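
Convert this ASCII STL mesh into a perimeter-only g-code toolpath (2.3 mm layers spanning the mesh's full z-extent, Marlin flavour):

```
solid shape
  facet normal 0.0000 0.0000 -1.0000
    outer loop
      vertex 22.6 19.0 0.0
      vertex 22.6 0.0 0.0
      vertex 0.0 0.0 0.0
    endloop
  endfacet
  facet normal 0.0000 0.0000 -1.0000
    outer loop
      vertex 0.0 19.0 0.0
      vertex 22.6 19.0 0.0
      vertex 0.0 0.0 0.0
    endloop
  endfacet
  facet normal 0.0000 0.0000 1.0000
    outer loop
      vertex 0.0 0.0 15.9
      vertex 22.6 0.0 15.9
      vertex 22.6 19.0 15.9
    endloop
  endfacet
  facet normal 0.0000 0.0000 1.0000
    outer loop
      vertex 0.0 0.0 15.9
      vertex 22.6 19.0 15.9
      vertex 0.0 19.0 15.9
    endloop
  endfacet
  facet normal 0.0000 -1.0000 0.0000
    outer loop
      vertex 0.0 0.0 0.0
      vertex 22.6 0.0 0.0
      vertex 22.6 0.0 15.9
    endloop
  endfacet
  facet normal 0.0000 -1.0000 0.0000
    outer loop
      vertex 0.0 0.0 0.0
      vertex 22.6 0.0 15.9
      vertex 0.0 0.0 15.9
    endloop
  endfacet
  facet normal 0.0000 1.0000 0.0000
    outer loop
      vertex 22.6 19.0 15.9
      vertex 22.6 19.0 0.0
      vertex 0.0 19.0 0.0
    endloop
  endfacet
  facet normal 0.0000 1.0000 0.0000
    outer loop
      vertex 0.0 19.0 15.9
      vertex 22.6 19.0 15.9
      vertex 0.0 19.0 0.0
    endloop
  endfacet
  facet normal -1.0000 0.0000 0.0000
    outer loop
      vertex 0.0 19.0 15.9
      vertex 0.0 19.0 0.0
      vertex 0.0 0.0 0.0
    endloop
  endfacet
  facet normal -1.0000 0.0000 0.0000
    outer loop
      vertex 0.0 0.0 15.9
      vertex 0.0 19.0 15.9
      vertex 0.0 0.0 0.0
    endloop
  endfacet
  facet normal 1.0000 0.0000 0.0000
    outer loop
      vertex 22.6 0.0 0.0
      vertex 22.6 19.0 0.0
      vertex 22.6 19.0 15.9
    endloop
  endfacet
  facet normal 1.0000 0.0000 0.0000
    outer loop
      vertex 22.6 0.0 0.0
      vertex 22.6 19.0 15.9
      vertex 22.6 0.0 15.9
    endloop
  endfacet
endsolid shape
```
; perimeter-only toolpath
G21 ; units = mm
G90 ; absolute positioning
G28 ; home
; layer 1
G0 Z2.3
G0 X0.0 Y0.0
G1 X22.6 Y0.0
G1 X22.6 Y19.0
G1 X0.0 Y19.0
G1 X0.0 Y0.0
; layer 2
G0 Z4.5
G0 X0.0 Y0.0
G1 X22.6 Y0.0
G1 X22.6 Y19.0
G1 X0.0 Y19.0
G1 X0.0 Y0.0
; layer 3
G0 Z6.8
G0 X0.0 Y0.0
G1 X22.6 Y0.0
G1 X22.6 Y19.0
G1 X0.0 Y19.0
G1 X0.0 Y0.0
; layer 4
G0 Z9.1
G0 X0.0 Y0.0
G1 X22.6 Y0.0
G1 X22.6 Y19.0
G1 X0.0 Y19.0
G1 X0.0 Y0.0
; layer 5
G0 Z11.4
G0 X0.0 Y0.0
G1 X22.6 Y0.0
G1 X22.6 Y19.0
G1 X0.0 Y19.0
G1 X0.0 Y0.0
; layer 6
G0 Z13.6
G0 X0.0 Y0.0
G1 X22.6 Y0.0
G1 X22.6 Y19.0
G1 X0.0 Y19.0
G1 X0.0 Y0.0
; layer 7
G0 Z15.9
G0 X0.0 Y0.0
G1 X22.6 Y0.0
G1 X22.6 Y19.0
G1 X0.0 Y19.0
G1 X0.0 Y0.0
M2 ; end

The solid is a rectangular box, roughly 22.6 × 19 mm footprint and 15.9 mm tall. Slicing at Δz = 2.3 mm — 7 equal slices spanning the solid's height, so layer i sits at z = i·h/7 — gives 7 non-empty perimeters. Each is a 4-segment closed polygon; G0 lifts to the layer z and rapids to the start vertex, then G1 traces the edges.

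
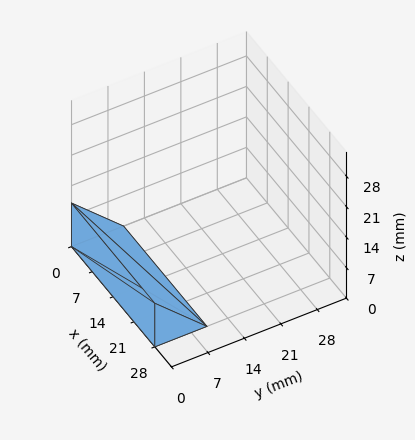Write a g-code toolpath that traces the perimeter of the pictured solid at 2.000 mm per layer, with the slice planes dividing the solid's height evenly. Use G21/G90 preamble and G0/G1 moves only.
Reading the render: the shape is a wedge (ramp): 28 × 10 mm base, rising to 10 mm along the y=0 edge and sloping linearly to z=0 at y=10 (dimensions read to the nearest mm from the axis ticks). For the g-code, the solid's height is divided into equal slices at the stated Δz and each level perimeter traced with G1 moves after a G0 lift.

; perimeter-only toolpath
G21 ; units = mm
G90 ; absolute positioning
G28 ; home
; layer 1
G0 Z2.000
G0 X0.000 Y0.000
G1 X28.000 Y0.000
G1 X28.000 Y8.000
G1 X0.000 Y8.000
G1 X0.000 Y0.000
; layer 2
G0 Z4.000
G0 X0.000 Y0.000
G1 X28.000 Y0.000
G1 X28.000 Y6.000
G1 X0.000 Y6.000
G1 X0.000 Y0.000
; layer 3
G0 Z6.000
G0 X0.000 Y0.000
G1 X28.000 Y0.000
G1 X28.000 Y4.000
G1 X0.000 Y4.000
G1 X0.000 Y0.000
; layer 4
G0 Z8.000
G0 X0.000 Y0.000
G1 X28.000 Y0.000
G1 X28.000 Y2.000
G1 X0.000 Y2.000
G1 X0.000 Y0.000
M2 ; end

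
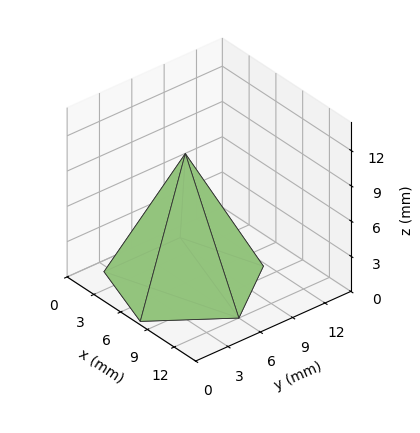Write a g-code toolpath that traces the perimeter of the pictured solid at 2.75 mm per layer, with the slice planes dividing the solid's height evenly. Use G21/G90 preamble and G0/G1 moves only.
Reading the render: the shape is a regular 5-sided pyramid, base circumscribed radius ≈ 6 mm, apex at z ≈ 11 mm (dimensions read to the nearest mm from the axis ticks). For the g-code, the solid's height is divided into equal slices at the stated Δz and each level perimeter traced with G1 moves after a G0 lift.

; perimeter-only toolpath
G21 ; units = mm
G90 ; absolute positioning
G28 ; home
; layer 1
G0 Z2.75
G0 X10.50 Y6.00
G1 X7.39 Y10.28
G1 X2.36 Y8.65
G1 X2.36 Y3.35
G1 X7.39 Y1.72
G1 X10.50 Y6.00
; layer 2
G0 Z5.50
G0 X9.00 Y6.00
G1 X6.92 Y8.86
G1 X3.58 Y7.76
G1 X3.58 Y4.24
G1 X6.92 Y3.15
G1 X9.00 Y6.00
; layer 3
G0 Z8.25
G0 X7.50 Y6.00
G1 X6.46 Y7.43
G1 X4.79 Y6.88
G1 X4.79 Y5.12
G1 X6.46 Y4.57
G1 X7.50 Y6.00
M2 ; end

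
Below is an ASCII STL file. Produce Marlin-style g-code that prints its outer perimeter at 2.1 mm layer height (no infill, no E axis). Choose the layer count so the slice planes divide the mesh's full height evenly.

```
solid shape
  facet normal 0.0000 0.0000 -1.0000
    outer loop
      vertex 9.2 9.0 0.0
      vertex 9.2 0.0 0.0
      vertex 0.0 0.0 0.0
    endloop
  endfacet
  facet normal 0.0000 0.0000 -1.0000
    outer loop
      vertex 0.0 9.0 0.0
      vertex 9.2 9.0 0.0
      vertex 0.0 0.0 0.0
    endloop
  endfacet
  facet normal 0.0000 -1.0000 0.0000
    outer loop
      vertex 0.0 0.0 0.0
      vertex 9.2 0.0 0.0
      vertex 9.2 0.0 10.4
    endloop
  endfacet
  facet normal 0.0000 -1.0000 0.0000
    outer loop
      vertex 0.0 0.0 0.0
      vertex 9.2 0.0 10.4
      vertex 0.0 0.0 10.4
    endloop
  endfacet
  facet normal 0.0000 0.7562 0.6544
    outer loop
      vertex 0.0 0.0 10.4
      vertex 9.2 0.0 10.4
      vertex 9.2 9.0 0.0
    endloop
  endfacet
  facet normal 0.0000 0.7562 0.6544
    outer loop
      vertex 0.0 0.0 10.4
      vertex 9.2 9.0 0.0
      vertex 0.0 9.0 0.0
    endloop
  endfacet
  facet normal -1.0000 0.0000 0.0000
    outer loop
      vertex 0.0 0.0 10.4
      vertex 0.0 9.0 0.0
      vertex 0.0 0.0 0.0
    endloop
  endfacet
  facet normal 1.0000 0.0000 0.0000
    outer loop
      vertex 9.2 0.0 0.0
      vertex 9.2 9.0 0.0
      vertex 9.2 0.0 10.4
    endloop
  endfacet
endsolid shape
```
; perimeter-only toolpath
G21 ; units = mm
G90 ; absolute positioning
G28 ; home
; layer 1
G0 Z2.1
G0 X0.0 Y0.0
G1 X9.2 Y0.0
G1 X9.2 Y7.2
G1 X0.0 Y7.2
G1 X0.0 Y0.0
; layer 2
G0 Z4.2
G0 X0.0 Y0.0
G1 X9.2 Y0.0
G1 X9.2 Y5.4
G1 X0.0 Y5.4
G1 X0.0 Y0.0
; layer 3
G0 Z6.2
G0 X0.0 Y0.0
G1 X9.2 Y0.0
G1 X9.2 Y3.6
G1 X0.0 Y3.6
G1 X0.0 Y0.0
; layer 4
G0 Z8.3
G0 X0.0 Y0.0
G1 X9.2 Y0.0
G1 X9.2 Y1.8
G1 X0.0 Y1.8
G1 X0.0 Y0.0
M2 ; end

The solid is a wedge (ramp): 9.2 × 9 mm base, rising to 10.4 mm along the y=0 edge and sloping linearly to z=0 at y=9. Slicing at Δz = 2.1 mm — 5 equal slices spanning the solid's height, so layer i sits at z = i·h/5 — gives 4 non-empty perimeters. Each is a 4-segment closed polygon; G0 lifts to the layer z and rapids to the start vertex, then G1 traces the edges. The cross-section shrinks linearly with z (the slice at the apex is degenerate and omitted).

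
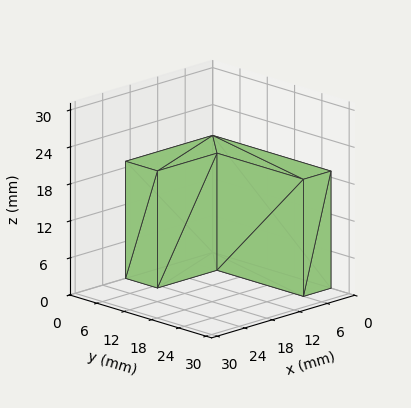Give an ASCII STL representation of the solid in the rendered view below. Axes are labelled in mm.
Reading the render: the shape is an L-shaped prism: outer 19 × 26 mm, arm thicknesses ≈ 7 mm (horizontal) and 6 mm (vertical), extruded 19 mm in z (dimensions read to the nearest mm from the axis ticks). For the STL, each face is triangulated and given an outward normal.

solid part
  facet normal 0.0000 0.0000 -1.0000
    outer loop
      vertex 19.0 7.0 0.0
      vertex 19.0 0.0 0.0
      vertex 0.0 0.0 0.0
    endloop
  endfacet
  facet normal 0.0000 0.0000 -1.0000
    outer loop
      vertex 6.0 7.0 0.0
      vertex 19.0 7.0 0.0
      vertex 0.0 0.0 0.0
    endloop
  endfacet
  facet normal 0.0000 0.0000 -1.0000
    outer loop
      vertex 6.0 26.0 0.0
      vertex 6.0 7.0 0.0
      vertex 0.0 0.0 0.0
    endloop
  endfacet
  facet normal 0.0000 0.0000 -1.0000
    outer loop
      vertex 0.0 26.0 0.0
      vertex 6.0 26.0 0.0
      vertex 0.0 0.0 0.0
    endloop
  endfacet
  facet normal 0.0000 0.0000 1.0000
    outer loop
      vertex 0.0 0.0 19.0
      vertex 19.0 0.0 19.0
      vertex 19.0 7.0 19.0
    endloop
  endfacet
  facet normal 0.0000 0.0000 1.0000
    outer loop
      vertex 0.0 0.0 19.0
      vertex 19.0 7.0 19.0
      vertex 6.0 7.0 19.0
    endloop
  endfacet
  facet normal 0.0000 0.0000 1.0000
    outer loop
      vertex 0.0 0.0 19.0
      vertex 6.0 7.0 19.0
      vertex 6.0 26.0 19.0
    endloop
  endfacet
  facet normal 0.0000 0.0000 1.0000
    outer loop
      vertex 0.0 0.0 19.0
      vertex 6.0 26.0 19.0
      vertex 0.0 26.0 19.0
    endloop
  endfacet
  facet normal 0.0000 -1.0000 0.0000
    outer loop
      vertex 0.0 0.0 0.0
      vertex 19.0 0.0 0.0
      vertex 19.0 0.0 19.0
    endloop
  endfacet
  facet normal 0.0000 -1.0000 0.0000
    outer loop
      vertex 0.0 0.0 0.0
      vertex 19.0 0.0 19.0
      vertex 0.0 0.0 19.0
    endloop
  endfacet
  facet normal 1.0000 0.0000 0.0000
    outer loop
      vertex 19.0 0.0 0.0
      vertex 19.0 7.0 0.0
      vertex 19.0 7.0 19.0
    endloop
  endfacet
  facet normal 1.0000 0.0000 0.0000
    outer loop
      vertex 19.0 0.0 0.0
      vertex 19.0 7.0 19.0
      vertex 19.0 0.0 19.0
    endloop
  endfacet
  facet normal 0.0000 1.0000 0.0000
    outer loop
      vertex 19.0 7.0 0.0
      vertex 6.0 7.0 0.0
      vertex 6.0 7.0 19.0
    endloop
  endfacet
  facet normal 0.0000 1.0000 0.0000
    outer loop
      vertex 19.0 7.0 0.0
      vertex 6.0 7.0 19.0
      vertex 19.0 7.0 19.0
    endloop
  endfacet
  facet normal 1.0000 0.0000 0.0000
    outer loop
      vertex 6.0 7.0 0.0
      vertex 6.0 26.0 0.0
      vertex 6.0 26.0 19.0
    endloop
  endfacet
  facet normal 1.0000 0.0000 0.0000
    outer loop
      vertex 6.0 7.0 0.0
      vertex 6.0 26.0 19.0
      vertex 6.0 7.0 19.0
    endloop
  endfacet
  facet normal 0.0000 1.0000 0.0000
    outer loop
      vertex 6.0 26.0 0.0
      vertex 0.0 26.0 0.0
      vertex 0.0 26.0 19.0
    endloop
  endfacet
  facet normal 0.0000 1.0000 0.0000
    outer loop
      vertex 6.0 26.0 0.0
      vertex 0.0 26.0 19.0
      vertex 6.0 26.0 19.0
    endloop
  endfacet
  facet normal -1.0000 0.0000 0.0000
    outer loop
      vertex 0.0 26.0 0.0
      vertex 0.0 0.0 0.0
      vertex 0.0 0.0 19.0
    endloop
  endfacet
  facet normal -1.0000 0.0000 0.0000
    outer loop
      vertex 0.0 26.0 0.0
      vertex 0.0 0.0 19.0
      vertex 0.0 26.0 19.0
    endloop
  endfacet
endsolid part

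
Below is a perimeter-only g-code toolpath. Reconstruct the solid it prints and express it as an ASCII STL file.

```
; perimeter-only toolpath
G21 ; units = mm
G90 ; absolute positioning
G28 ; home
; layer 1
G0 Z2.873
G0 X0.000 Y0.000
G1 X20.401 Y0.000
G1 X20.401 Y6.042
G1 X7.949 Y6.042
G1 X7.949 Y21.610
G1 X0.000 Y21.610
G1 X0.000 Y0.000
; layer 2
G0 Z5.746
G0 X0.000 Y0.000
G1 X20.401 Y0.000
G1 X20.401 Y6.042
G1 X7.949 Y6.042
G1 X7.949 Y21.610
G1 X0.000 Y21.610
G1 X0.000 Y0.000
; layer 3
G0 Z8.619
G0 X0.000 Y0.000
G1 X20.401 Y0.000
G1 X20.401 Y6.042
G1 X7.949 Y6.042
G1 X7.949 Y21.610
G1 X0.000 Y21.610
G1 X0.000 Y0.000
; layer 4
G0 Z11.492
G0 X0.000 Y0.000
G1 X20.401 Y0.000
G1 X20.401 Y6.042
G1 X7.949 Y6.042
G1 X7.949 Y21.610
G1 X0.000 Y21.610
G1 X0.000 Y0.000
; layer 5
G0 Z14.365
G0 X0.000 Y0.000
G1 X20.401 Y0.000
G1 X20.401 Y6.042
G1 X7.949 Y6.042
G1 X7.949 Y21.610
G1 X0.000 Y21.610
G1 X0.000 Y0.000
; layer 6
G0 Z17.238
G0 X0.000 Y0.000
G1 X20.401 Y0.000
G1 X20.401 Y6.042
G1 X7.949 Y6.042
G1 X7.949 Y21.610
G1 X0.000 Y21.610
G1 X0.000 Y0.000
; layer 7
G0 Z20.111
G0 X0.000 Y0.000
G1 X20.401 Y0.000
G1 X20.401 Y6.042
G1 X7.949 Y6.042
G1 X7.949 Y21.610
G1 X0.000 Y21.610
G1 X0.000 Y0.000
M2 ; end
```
solid part
  facet normal 0.0000 0.0000 -1.0000
    outer loop
      vertex 20.401 6.042 0.000
      vertex 20.401 0.000 0.000
      vertex 0.000 0.000 0.000
    endloop
  endfacet
  facet normal 0.0000 0.0000 -1.0000
    outer loop
      vertex 7.949 6.042 0.000
      vertex 20.401 6.042 0.000
      vertex 0.000 0.000 0.000
    endloop
  endfacet
  facet normal 0.0000 0.0000 -1.0000
    outer loop
      vertex 7.949 21.610 0.000
      vertex 7.949 6.042 0.000
      vertex 0.000 0.000 0.000
    endloop
  endfacet
  facet normal 0.0000 0.0000 -1.0000
    outer loop
      vertex 0.000 21.610 0.000
      vertex 7.949 21.610 0.000
      vertex 0.000 0.000 0.000
    endloop
  endfacet
  facet normal 0.0000 0.0000 1.0000
    outer loop
      vertex 0.000 0.000 20.111
      vertex 20.401 0.000 20.111
      vertex 20.401 6.042 20.111
    endloop
  endfacet
  facet normal 0.0000 0.0000 1.0000
    outer loop
      vertex 0.000 0.000 20.111
      vertex 20.401 6.042 20.111
      vertex 7.949 6.042 20.111
    endloop
  endfacet
  facet normal 0.0000 0.0000 1.0000
    outer loop
      vertex 0.000 0.000 20.111
      vertex 7.949 6.042 20.111
      vertex 7.949 21.610 20.111
    endloop
  endfacet
  facet normal 0.0000 0.0000 1.0000
    outer loop
      vertex 0.000 0.000 20.111
      vertex 7.949 21.610 20.111
      vertex 0.000 21.610 20.111
    endloop
  endfacet
  facet normal 0.0000 -1.0000 0.0000
    outer loop
      vertex 0.000 0.000 0.000
      vertex 20.401 0.000 0.000
      vertex 20.401 0.000 20.111
    endloop
  endfacet
  facet normal 0.0000 -1.0000 0.0000
    outer loop
      vertex 0.000 0.000 0.000
      vertex 20.401 0.000 20.111
      vertex 0.000 0.000 20.111
    endloop
  endfacet
  facet normal 1.0000 0.0000 0.0000
    outer loop
      vertex 20.401 0.000 0.000
      vertex 20.401 6.042 0.000
      vertex 20.401 6.042 20.111
    endloop
  endfacet
  facet normal 1.0000 0.0000 0.0000
    outer loop
      vertex 20.401 0.000 0.000
      vertex 20.401 6.042 20.111
      vertex 20.401 0.000 20.111
    endloop
  endfacet
  facet normal 0.0000 1.0000 0.0000
    outer loop
      vertex 20.401 6.042 0.000
      vertex 7.949 6.042 0.000
      vertex 7.949 6.042 20.111
    endloop
  endfacet
  facet normal 0.0000 1.0000 0.0000
    outer loop
      vertex 20.401 6.042 0.000
      vertex 7.949 6.042 20.111
      vertex 20.401 6.042 20.111
    endloop
  endfacet
  facet normal 1.0000 0.0000 0.0000
    outer loop
      vertex 7.949 6.042 0.000
      vertex 7.949 21.610 0.000
      vertex 7.949 21.610 20.111
    endloop
  endfacet
  facet normal 1.0000 0.0000 0.0000
    outer loop
      vertex 7.949 6.042 0.000
      vertex 7.949 21.610 20.111
      vertex 7.949 6.042 20.111
    endloop
  endfacet
  facet normal 0.0000 1.0000 0.0000
    outer loop
      vertex 7.949 21.610 0.000
      vertex 0.000 21.610 0.000
      vertex 0.000 21.610 20.111
    endloop
  endfacet
  facet normal 0.0000 1.0000 0.0000
    outer loop
      vertex 7.949 21.610 0.000
      vertex 0.000 21.610 20.111
      vertex 7.949 21.610 20.111
    endloop
  endfacet
  facet normal -1.0000 0.0000 0.0000
    outer loop
      vertex 0.000 21.610 0.000
      vertex 0.000 0.000 0.000
      vertex 0.000 0.000 20.111
    endloop
  endfacet
  facet normal -1.0000 0.0000 0.0000
    outer loop
      vertex 0.000 21.610 0.000
      vertex 0.000 0.000 20.111
      vertex 0.000 21.610 20.111
    endloop
  endfacet
endsolid part

The G0 Z moves step by Δz≈2.873 mm. Every layer's G1 loop is the same polygon, so the solid is a straight extrusion of it from z=0 to z≈20.1. Closing with flat bottom and top caps and triangulating gives 20 facets — an L-shaped prism: outer 20.4 × 21.6 mm, arm thicknesses ≈ 6.04 mm (horizontal) and 7.95 mm (vertical), extruded 20.1 mm in z.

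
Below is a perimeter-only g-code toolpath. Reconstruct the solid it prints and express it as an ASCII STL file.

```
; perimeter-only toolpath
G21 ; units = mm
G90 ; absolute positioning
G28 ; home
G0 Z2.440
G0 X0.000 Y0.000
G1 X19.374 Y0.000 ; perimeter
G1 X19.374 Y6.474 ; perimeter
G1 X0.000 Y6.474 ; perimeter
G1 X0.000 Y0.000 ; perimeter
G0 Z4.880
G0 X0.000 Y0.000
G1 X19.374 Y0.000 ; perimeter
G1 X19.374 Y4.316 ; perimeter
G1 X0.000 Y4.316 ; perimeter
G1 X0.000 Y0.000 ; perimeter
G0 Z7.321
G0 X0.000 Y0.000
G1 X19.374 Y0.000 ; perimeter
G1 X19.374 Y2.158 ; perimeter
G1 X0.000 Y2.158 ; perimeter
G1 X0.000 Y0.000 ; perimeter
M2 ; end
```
solid part
  facet normal 0.0000 0.0000 -1.0000
    outer loop
      vertex 19.374 8.632 0.000
      vertex 19.374 0.000 0.000
      vertex 0.000 0.000 0.000
    endloop
  endfacet
  facet normal 0.0000 0.0000 -1.0000
    outer loop
      vertex 0.000 8.632 0.000
      vertex 19.374 8.632 0.000
      vertex 0.000 0.000 0.000
    endloop
  endfacet
  facet normal 0.0000 -1.0000 0.0000
    outer loop
      vertex 0.000 0.000 0.000
      vertex 19.374 0.000 0.000
      vertex 19.374 0.000 9.761
    endloop
  endfacet
  facet normal 0.0000 -1.0000 0.0000
    outer loop
      vertex 0.000 0.000 0.000
      vertex 19.374 0.000 9.761
      vertex 0.000 0.000 9.761
    endloop
  endfacet
  facet normal 0.0000 0.7491 0.6625
    outer loop
      vertex 0.000 0.000 9.761
      vertex 19.374 0.000 9.761
      vertex 19.374 8.632 0.000
    endloop
  endfacet
  facet normal 0.0000 0.7491 0.6625
    outer loop
      vertex 0.000 0.000 9.761
      vertex 19.374 8.632 0.000
      vertex 0.000 8.632 0.000
    endloop
  endfacet
  facet normal -1.0000 0.0000 0.0000
    outer loop
      vertex 0.000 0.000 9.761
      vertex 0.000 8.632 0.000
      vertex 0.000 0.000 0.000
    endloop
  endfacet
  facet normal 1.0000 0.0000 0.0000
    outer loop
      vertex 19.374 0.000 0.000
      vertex 19.374 8.632 0.000
      vertex 19.374 0.000 9.761
    endloop
  endfacet
endsolid part

The G0 Z moves step by Δz≈2.440 mm. The G1 loops shrink linearly with z, so the solid tapers from its base footprint up to z≈9.76. Closing with a flat bottom cap and the tapered top and triangulating gives 8 facets — a wedge (ramp): 19.4 × 8.63 mm base, rising to 9.76 mm along the y=0 edge and sloping linearly to z=0 at y=8.63.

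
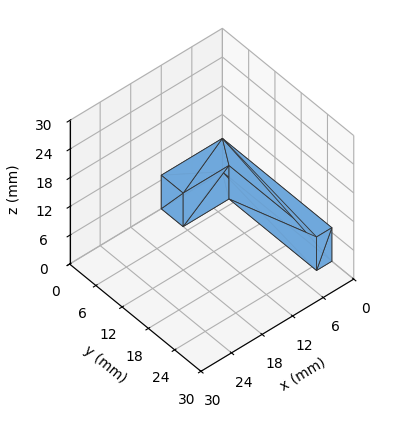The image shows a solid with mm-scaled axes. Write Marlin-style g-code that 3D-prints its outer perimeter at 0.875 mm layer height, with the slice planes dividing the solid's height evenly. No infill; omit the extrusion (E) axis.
Reading the render: the shape is an L-shaped prism: outer 12 × 25 mm, arm thicknesses ≈ 5 mm (horizontal) and 3 mm (vertical), extruded 7 mm in z (dimensions read to the nearest mm from the axis ticks). For the g-code, the solid's height is divided into equal slices at the stated Δz and each level perimeter traced with G1 moves after a G0 lift.

; perimeter-only toolpath
G21 ; units = mm
G90 ; absolute positioning
G28 ; home
; layer 1
G0 Z0.875
G0 X0.000 Y0.000
G1 X12.000 Y0.000
G1 X12.000 Y5.000
G1 X3.000 Y5.000
G1 X3.000 Y25.000
G1 X0.000 Y25.000
G1 X0.000 Y0.000
; layer 2
G0 Z1.750
G0 X0.000 Y0.000
G1 X12.000 Y0.000
G1 X12.000 Y5.000
G1 X3.000 Y5.000
G1 X3.000 Y25.000
G1 X0.000 Y25.000
G1 X0.000 Y0.000
; layer 3
G0 Z2.625
G0 X0.000 Y0.000
G1 X12.000 Y0.000
G1 X12.000 Y5.000
G1 X3.000 Y5.000
G1 X3.000 Y25.000
G1 X0.000 Y25.000
G1 X0.000 Y0.000
; layer 4
G0 Z3.500
G0 X0.000 Y0.000
G1 X12.000 Y0.000
G1 X12.000 Y5.000
G1 X3.000 Y5.000
G1 X3.000 Y25.000
G1 X0.000 Y25.000
G1 X0.000 Y0.000
; layer 5
G0 Z4.375
G0 X0.000 Y0.000
G1 X12.000 Y0.000
G1 X12.000 Y5.000
G1 X3.000 Y5.000
G1 X3.000 Y25.000
G1 X0.000 Y25.000
G1 X0.000 Y0.000
; layer 6
G0 Z5.250
G0 X0.000 Y0.000
G1 X12.000 Y0.000
G1 X12.000 Y5.000
G1 X3.000 Y5.000
G1 X3.000 Y25.000
G1 X0.000 Y25.000
G1 X0.000 Y0.000
; layer 7
G0 Z6.125
G0 X0.000 Y0.000
G1 X12.000 Y0.000
G1 X12.000 Y5.000
G1 X3.000 Y5.000
G1 X3.000 Y25.000
G1 X0.000 Y25.000
G1 X0.000 Y0.000
; layer 8
G0 Z7.000
G0 X0.000 Y0.000
G1 X12.000 Y0.000
G1 X12.000 Y5.000
G1 X3.000 Y5.000
G1 X3.000 Y25.000
G1 X0.000 Y25.000
G1 X0.000 Y0.000
M2 ; end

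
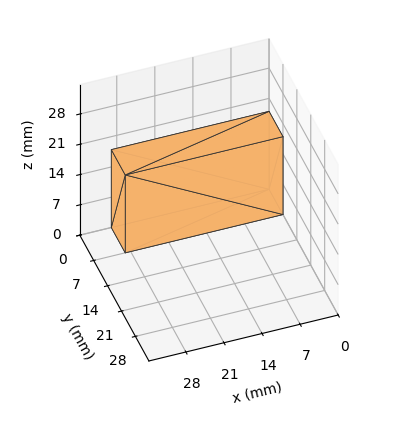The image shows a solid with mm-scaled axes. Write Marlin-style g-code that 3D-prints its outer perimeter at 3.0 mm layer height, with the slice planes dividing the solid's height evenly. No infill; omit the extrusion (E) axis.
Reading the render: the shape is a rectangular box, roughly 29 × 7 mm footprint and 18 mm tall (dimensions read to the nearest mm from the axis ticks). For the g-code, the solid's height is divided into equal slices at the stated Δz and each level perimeter traced with G1 moves after a G0 lift.

; perimeter-only toolpath
G21 ; units = mm
G90 ; absolute positioning
G28 ; home
; layer 1
G0 Z3.0
G0 X0.0 Y0.0
G1 X29.0 Y0.0
G1 X29.0 Y7.0
G1 X0.0 Y7.0
G1 X0.0 Y0.0
; layer 2
G0 Z6.0
G0 X0.0 Y0.0
G1 X29.0 Y0.0
G1 X29.0 Y7.0
G1 X0.0 Y7.0
G1 X0.0 Y0.0
; layer 3
G0 Z9.0
G0 X0.0 Y0.0
G1 X29.0 Y0.0
G1 X29.0 Y7.0
G1 X0.0 Y7.0
G1 X0.0 Y0.0
; layer 4
G0 Z12.0
G0 X0.0 Y0.0
G1 X29.0 Y0.0
G1 X29.0 Y7.0
G1 X0.0 Y7.0
G1 X0.0 Y0.0
; layer 5
G0 Z15.0
G0 X0.0 Y0.0
G1 X29.0 Y0.0
G1 X29.0 Y7.0
G1 X0.0 Y7.0
G1 X0.0 Y0.0
; layer 6
G0 Z18.0
G0 X0.0 Y0.0
G1 X29.0 Y0.0
G1 X29.0 Y7.0
G1 X0.0 Y7.0
G1 X0.0 Y0.0
M2 ; end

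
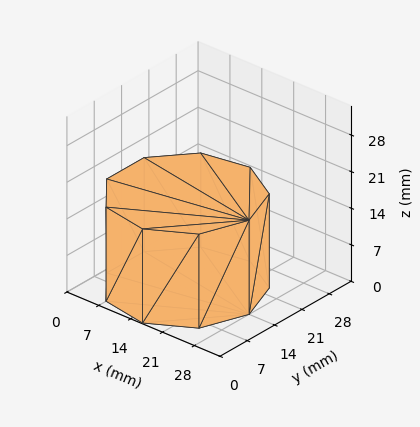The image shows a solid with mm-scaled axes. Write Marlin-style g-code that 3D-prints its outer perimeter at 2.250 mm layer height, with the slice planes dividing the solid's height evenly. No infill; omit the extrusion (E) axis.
Reading the render: the shape is a regular 9-sided prism (a cylinder approximated with 9 flat sides), circumscribed radius ≈ 14 mm, height ≈ 18 mm (dimensions read to the nearest mm from the axis ticks). For the g-code, the solid's height is divided into equal slices at the stated Δz and each level perimeter traced with G1 moves after a G0 lift.

; perimeter-only toolpath
G21 ; units = mm
G90 ; absolute positioning
G28 ; home
; layer 1
G0 Z2.250
G0 X28.000 Y14.000
G1 X24.725 Y22.999
G1 X16.431 Y27.787
G1 X7.000 Y26.124
G1 X0.844 Y18.788
G1 X0.844 Y9.212
G1 X7.000 Y1.876
G1 X16.431 Y0.213
G1 X24.725 Y5.001
G1 X28.000 Y14.000
; layer 2
G0 Z4.500
G0 X28.000 Y14.000
G1 X24.725 Y22.999
G1 X16.431 Y27.787
G1 X7.000 Y26.124
G1 X0.844 Y18.788
G1 X0.844 Y9.212
G1 X7.000 Y1.876
G1 X16.431 Y0.213
G1 X24.725 Y5.001
G1 X28.000 Y14.000
; layer 3
G0 Z6.750
G0 X28.000 Y14.000
G1 X24.725 Y22.999
G1 X16.431 Y27.787
G1 X7.000 Y26.124
G1 X0.844 Y18.788
G1 X0.844 Y9.212
G1 X7.000 Y1.876
G1 X16.431 Y0.213
G1 X24.725 Y5.001
G1 X28.000 Y14.000
; layer 4
G0 Z9.000
G0 X28.000 Y14.000
G1 X24.725 Y22.999
G1 X16.431 Y27.787
G1 X7.000 Y26.124
G1 X0.844 Y18.788
G1 X0.844 Y9.212
G1 X7.000 Y1.876
G1 X16.431 Y0.213
G1 X24.725 Y5.001
G1 X28.000 Y14.000
; layer 5
G0 Z11.250
G0 X28.000 Y14.000
G1 X24.725 Y22.999
G1 X16.431 Y27.787
G1 X7.000 Y26.124
G1 X0.844 Y18.788
G1 X0.844 Y9.212
G1 X7.000 Y1.876
G1 X16.431 Y0.213
G1 X24.725 Y5.001
G1 X28.000 Y14.000
; layer 6
G0 Z13.500
G0 X28.000 Y14.000
G1 X24.725 Y22.999
G1 X16.431 Y27.787
G1 X7.000 Y26.124
G1 X0.844 Y18.788
G1 X0.844 Y9.212
G1 X7.000 Y1.876
G1 X16.431 Y0.213
G1 X24.725 Y5.001
G1 X28.000 Y14.000
; layer 7
G0 Z15.750
G0 X28.000 Y14.000
G1 X24.725 Y22.999
G1 X16.431 Y27.787
G1 X7.000 Y26.124
G1 X0.844 Y18.788
G1 X0.844 Y9.212
G1 X7.000 Y1.876
G1 X16.431 Y0.213
G1 X24.725 Y5.001
G1 X28.000 Y14.000
; layer 8
G0 Z18.000
G0 X28.000 Y14.000
G1 X24.725 Y22.999
G1 X16.431 Y27.787
G1 X7.000 Y26.124
G1 X0.844 Y18.788
G1 X0.844 Y9.212
G1 X7.000 Y1.876
G1 X16.431 Y0.213
G1 X24.725 Y5.001
G1 X28.000 Y14.000
M2 ; end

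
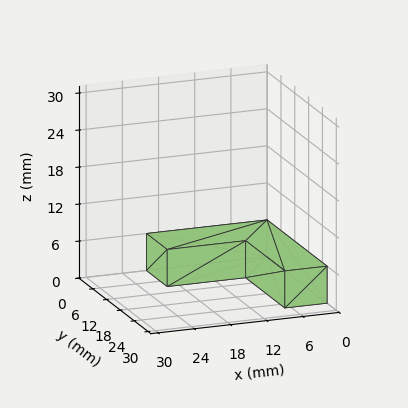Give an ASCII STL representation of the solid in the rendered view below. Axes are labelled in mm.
Reading the render: the shape is an L-shaped prism: outer 20 × 26 mm, arm thicknesses ≈ 9 mm (horizontal) and 7 mm (vertical), extruded 6 mm in z (dimensions read to the nearest mm from the axis ticks). For the STL, each face is triangulated and given an outward normal.

solid part
  facet normal 0.0000 0.0000 -1.0000
    outer loop
      vertex 20.0 9.0 0.0
      vertex 20.0 0.0 0.0
      vertex 0.0 0.0 0.0
    endloop
  endfacet
  facet normal 0.0000 0.0000 -1.0000
    outer loop
      vertex 7.0 9.0 0.0
      vertex 20.0 9.0 0.0
      vertex 0.0 0.0 0.0
    endloop
  endfacet
  facet normal 0.0000 0.0000 -1.0000
    outer loop
      vertex 7.0 26.0 0.0
      vertex 7.0 9.0 0.0
      vertex 0.0 0.0 0.0
    endloop
  endfacet
  facet normal 0.0000 0.0000 -1.0000
    outer loop
      vertex 0.0 26.0 0.0
      vertex 7.0 26.0 0.0
      vertex 0.0 0.0 0.0
    endloop
  endfacet
  facet normal 0.0000 0.0000 1.0000
    outer loop
      vertex 0.0 0.0 6.0
      vertex 20.0 0.0 6.0
      vertex 20.0 9.0 6.0
    endloop
  endfacet
  facet normal 0.0000 0.0000 1.0000
    outer loop
      vertex 0.0 0.0 6.0
      vertex 20.0 9.0 6.0
      vertex 7.0 9.0 6.0
    endloop
  endfacet
  facet normal 0.0000 0.0000 1.0000
    outer loop
      vertex 0.0 0.0 6.0
      vertex 7.0 9.0 6.0
      vertex 7.0 26.0 6.0
    endloop
  endfacet
  facet normal 0.0000 0.0000 1.0000
    outer loop
      vertex 0.0 0.0 6.0
      vertex 7.0 26.0 6.0
      vertex 0.0 26.0 6.0
    endloop
  endfacet
  facet normal 0.0000 -1.0000 0.0000
    outer loop
      vertex 0.0 0.0 0.0
      vertex 20.0 0.0 0.0
      vertex 20.0 0.0 6.0
    endloop
  endfacet
  facet normal 0.0000 -1.0000 0.0000
    outer loop
      vertex 0.0 0.0 0.0
      vertex 20.0 0.0 6.0
      vertex 0.0 0.0 6.0
    endloop
  endfacet
  facet normal 1.0000 0.0000 0.0000
    outer loop
      vertex 20.0 0.0 0.0
      vertex 20.0 9.0 0.0
      vertex 20.0 9.0 6.0
    endloop
  endfacet
  facet normal 1.0000 0.0000 0.0000
    outer loop
      vertex 20.0 0.0 0.0
      vertex 20.0 9.0 6.0
      vertex 20.0 0.0 6.0
    endloop
  endfacet
  facet normal 0.0000 1.0000 0.0000
    outer loop
      vertex 20.0 9.0 0.0
      vertex 7.0 9.0 0.0
      vertex 7.0 9.0 6.0
    endloop
  endfacet
  facet normal 0.0000 1.0000 0.0000
    outer loop
      vertex 20.0 9.0 0.0
      vertex 7.0 9.0 6.0
      vertex 20.0 9.0 6.0
    endloop
  endfacet
  facet normal 1.0000 0.0000 0.0000
    outer loop
      vertex 7.0 9.0 0.0
      vertex 7.0 26.0 0.0
      vertex 7.0 26.0 6.0
    endloop
  endfacet
  facet normal 1.0000 0.0000 0.0000
    outer loop
      vertex 7.0 9.0 0.0
      vertex 7.0 26.0 6.0
      vertex 7.0 9.0 6.0
    endloop
  endfacet
  facet normal 0.0000 1.0000 0.0000
    outer loop
      vertex 7.0 26.0 0.0
      vertex 0.0 26.0 0.0
      vertex 0.0 26.0 6.0
    endloop
  endfacet
  facet normal 0.0000 1.0000 0.0000
    outer loop
      vertex 7.0 26.0 0.0
      vertex 0.0 26.0 6.0
      vertex 7.0 26.0 6.0
    endloop
  endfacet
  facet normal -1.0000 0.0000 0.0000
    outer loop
      vertex 0.0 26.0 0.0
      vertex 0.0 0.0 0.0
      vertex 0.0 0.0 6.0
    endloop
  endfacet
  facet normal -1.0000 0.0000 0.0000
    outer loop
      vertex 0.0 26.0 0.0
      vertex 0.0 0.0 6.0
      vertex 0.0 26.0 6.0
    endloop
  endfacet
endsolid part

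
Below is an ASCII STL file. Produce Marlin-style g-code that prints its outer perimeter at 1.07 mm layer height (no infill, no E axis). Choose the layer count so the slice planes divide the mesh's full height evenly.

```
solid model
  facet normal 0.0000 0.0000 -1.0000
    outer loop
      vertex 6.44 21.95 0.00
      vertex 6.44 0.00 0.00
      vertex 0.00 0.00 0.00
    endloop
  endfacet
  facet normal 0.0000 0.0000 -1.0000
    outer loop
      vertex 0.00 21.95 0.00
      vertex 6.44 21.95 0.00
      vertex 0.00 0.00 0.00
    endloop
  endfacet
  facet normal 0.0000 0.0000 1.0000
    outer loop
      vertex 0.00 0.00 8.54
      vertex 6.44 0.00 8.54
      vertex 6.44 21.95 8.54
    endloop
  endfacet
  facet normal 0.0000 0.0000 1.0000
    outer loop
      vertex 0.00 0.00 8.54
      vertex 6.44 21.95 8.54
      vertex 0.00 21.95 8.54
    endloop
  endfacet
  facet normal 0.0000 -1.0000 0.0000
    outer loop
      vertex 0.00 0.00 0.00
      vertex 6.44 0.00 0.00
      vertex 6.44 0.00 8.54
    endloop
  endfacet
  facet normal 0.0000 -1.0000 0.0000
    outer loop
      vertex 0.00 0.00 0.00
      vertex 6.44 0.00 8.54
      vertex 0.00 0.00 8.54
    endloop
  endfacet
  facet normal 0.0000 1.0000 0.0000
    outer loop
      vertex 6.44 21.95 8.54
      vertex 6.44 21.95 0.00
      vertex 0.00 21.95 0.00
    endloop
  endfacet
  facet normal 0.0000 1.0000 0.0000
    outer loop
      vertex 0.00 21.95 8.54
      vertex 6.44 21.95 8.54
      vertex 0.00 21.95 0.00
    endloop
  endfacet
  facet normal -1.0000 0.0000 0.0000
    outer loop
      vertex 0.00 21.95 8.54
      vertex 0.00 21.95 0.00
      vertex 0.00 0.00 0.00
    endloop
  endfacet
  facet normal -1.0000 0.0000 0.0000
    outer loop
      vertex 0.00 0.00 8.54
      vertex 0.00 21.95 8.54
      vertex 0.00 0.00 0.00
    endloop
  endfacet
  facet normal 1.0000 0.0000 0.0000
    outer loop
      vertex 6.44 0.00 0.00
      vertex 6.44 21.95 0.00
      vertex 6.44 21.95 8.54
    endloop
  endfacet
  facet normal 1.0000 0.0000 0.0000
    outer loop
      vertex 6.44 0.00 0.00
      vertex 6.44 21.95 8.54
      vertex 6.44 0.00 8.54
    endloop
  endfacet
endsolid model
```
; perimeter-only toolpath
G21 ; units = mm
G90 ; absolute positioning
G28 ; home
; layer 1
G0 Z1.07
G0 X0.00 Y0.00
G1 X6.44 Y0.00
G1 X6.44 Y21.95
G1 X0.00 Y21.95
G1 X0.00 Y0.00
; layer 2
G0 Z2.13
G0 X0.00 Y0.00
G1 X6.44 Y0.00
G1 X6.44 Y21.95
G1 X0.00 Y21.95
G1 X0.00 Y0.00
; layer 3
G0 Z3.20
G0 X0.00 Y0.00
G1 X6.44 Y0.00
G1 X6.44 Y21.95
G1 X0.00 Y21.95
G1 X0.00 Y0.00
; layer 4
G0 Z4.27
G0 X0.00 Y0.00
G1 X6.44 Y0.00
G1 X6.44 Y21.95
G1 X0.00 Y21.95
G1 X0.00 Y0.00
; layer 5
G0 Z5.34
G0 X0.00 Y0.00
G1 X6.44 Y0.00
G1 X6.44 Y21.95
G1 X0.00 Y21.95
G1 X0.00 Y0.00
; layer 6
G0 Z6.40
G0 X0.00 Y0.00
G1 X6.44 Y0.00
G1 X6.44 Y21.95
G1 X0.00 Y21.95
G1 X0.00 Y0.00
; layer 7
G0 Z7.47
G0 X0.00 Y0.00
G1 X6.44 Y0.00
G1 X6.44 Y21.95
G1 X0.00 Y21.95
G1 X0.00 Y0.00
; layer 8
G0 Z8.54
G0 X0.00 Y0.00
G1 X6.44 Y0.00
G1 X6.44 Y21.95
G1 X0.00 Y21.95
G1 X0.00 Y0.00
M2 ; end

The solid is a rectangular box, roughly 6.44 × 21.9 mm footprint and 8.54 mm tall. Slicing at Δz = 1.07 mm — 8 equal slices spanning the solid's height, so layer i sits at z = i·h/8 — gives 8 non-empty perimeters. Each is a 4-segment closed polygon; G0 lifts to the layer z and rapids to the start vertex, then G1 traces the edges.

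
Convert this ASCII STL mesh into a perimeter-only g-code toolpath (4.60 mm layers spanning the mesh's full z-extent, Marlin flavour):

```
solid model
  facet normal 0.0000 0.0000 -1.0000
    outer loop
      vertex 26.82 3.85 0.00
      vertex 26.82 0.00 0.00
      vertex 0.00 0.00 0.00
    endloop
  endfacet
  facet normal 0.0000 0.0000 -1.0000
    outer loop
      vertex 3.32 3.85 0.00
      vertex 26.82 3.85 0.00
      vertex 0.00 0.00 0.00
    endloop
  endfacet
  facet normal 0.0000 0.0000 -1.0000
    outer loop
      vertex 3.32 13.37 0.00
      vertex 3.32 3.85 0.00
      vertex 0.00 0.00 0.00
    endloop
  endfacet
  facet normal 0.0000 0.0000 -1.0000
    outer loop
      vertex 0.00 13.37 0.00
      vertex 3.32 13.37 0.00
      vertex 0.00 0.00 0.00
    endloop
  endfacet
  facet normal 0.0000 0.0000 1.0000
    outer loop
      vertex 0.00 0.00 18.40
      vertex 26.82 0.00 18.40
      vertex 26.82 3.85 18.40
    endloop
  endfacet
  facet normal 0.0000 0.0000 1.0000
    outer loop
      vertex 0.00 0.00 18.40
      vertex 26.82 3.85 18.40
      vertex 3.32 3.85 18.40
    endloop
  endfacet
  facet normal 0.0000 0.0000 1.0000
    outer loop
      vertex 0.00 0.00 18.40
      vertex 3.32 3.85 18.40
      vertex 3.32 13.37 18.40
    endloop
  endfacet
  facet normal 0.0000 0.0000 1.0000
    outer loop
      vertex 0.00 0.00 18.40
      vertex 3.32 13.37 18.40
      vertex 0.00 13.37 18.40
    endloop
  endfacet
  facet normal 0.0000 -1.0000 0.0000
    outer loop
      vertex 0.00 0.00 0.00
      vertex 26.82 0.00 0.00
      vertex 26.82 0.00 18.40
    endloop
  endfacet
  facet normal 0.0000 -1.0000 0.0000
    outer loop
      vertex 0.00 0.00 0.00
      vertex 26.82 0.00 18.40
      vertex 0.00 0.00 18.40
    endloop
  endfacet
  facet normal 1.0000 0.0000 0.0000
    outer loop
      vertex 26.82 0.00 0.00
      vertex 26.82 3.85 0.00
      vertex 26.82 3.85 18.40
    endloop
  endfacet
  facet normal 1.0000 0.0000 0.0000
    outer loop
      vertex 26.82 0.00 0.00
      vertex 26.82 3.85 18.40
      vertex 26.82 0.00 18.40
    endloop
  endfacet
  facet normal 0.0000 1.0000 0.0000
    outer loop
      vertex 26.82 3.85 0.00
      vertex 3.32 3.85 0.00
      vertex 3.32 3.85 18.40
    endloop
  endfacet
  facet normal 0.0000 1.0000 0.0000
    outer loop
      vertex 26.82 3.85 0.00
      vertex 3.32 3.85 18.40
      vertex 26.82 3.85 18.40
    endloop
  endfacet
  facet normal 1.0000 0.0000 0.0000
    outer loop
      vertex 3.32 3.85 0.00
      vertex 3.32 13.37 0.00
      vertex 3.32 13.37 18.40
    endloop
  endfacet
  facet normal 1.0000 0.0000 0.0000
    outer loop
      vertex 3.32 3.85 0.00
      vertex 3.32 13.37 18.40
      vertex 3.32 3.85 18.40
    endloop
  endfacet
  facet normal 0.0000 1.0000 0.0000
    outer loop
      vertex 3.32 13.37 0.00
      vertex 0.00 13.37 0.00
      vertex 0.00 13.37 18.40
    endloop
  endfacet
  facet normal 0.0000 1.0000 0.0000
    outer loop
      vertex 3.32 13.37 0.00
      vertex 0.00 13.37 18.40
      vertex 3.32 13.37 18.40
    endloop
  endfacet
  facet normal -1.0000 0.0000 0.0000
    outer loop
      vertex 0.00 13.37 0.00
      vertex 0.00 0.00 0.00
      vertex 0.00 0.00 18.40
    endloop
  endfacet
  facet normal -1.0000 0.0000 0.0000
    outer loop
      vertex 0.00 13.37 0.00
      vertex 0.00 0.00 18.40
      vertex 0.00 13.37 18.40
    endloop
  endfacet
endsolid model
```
; perimeter-only toolpath
G21 ; units = mm
G90 ; absolute positioning
G28 ; home
; layer 1
G0 Z4.60
G0 X0.00 Y0.00
G1 X26.82 Y0.00
G1 X26.82 Y3.85
G1 X3.32 Y3.85
G1 X3.32 Y13.37
G1 X0.00 Y13.37
G1 X0.00 Y0.00
; layer 2
G0 Z9.20
G0 X0.00 Y0.00
G1 X26.82 Y0.00
G1 X26.82 Y3.85
G1 X3.32 Y3.85
G1 X3.32 Y13.37
G1 X0.00 Y13.37
G1 X0.00 Y0.00
; layer 3
G0 Z13.80
G0 X0.00 Y0.00
G1 X26.82 Y0.00
G1 X26.82 Y3.85
G1 X3.32 Y3.85
G1 X3.32 Y13.37
G1 X0.00 Y13.37
G1 X0.00 Y0.00
; layer 4
G0 Z18.40
G0 X0.00 Y0.00
G1 X26.82 Y0.00
G1 X26.82 Y3.85
G1 X3.32 Y3.85
G1 X3.32 Y13.37
G1 X0.00 Y13.37
G1 X0.00 Y0.00
M2 ; end

The solid is an L-shaped prism: outer 26.8 × 13.4 mm, arm thicknesses ≈ 3.85 mm (horizontal) and 3.32 mm (vertical), extruded 18.4 mm in z. Slicing at Δz = 4.60 mm — 4 equal slices spanning the solid's height, so layer i sits at z = i·h/4 — gives 4 non-empty perimeters. Each is a 6-segment closed polygon; G0 lifts to the layer z and rapids to the start vertex, then G1 traces the edges.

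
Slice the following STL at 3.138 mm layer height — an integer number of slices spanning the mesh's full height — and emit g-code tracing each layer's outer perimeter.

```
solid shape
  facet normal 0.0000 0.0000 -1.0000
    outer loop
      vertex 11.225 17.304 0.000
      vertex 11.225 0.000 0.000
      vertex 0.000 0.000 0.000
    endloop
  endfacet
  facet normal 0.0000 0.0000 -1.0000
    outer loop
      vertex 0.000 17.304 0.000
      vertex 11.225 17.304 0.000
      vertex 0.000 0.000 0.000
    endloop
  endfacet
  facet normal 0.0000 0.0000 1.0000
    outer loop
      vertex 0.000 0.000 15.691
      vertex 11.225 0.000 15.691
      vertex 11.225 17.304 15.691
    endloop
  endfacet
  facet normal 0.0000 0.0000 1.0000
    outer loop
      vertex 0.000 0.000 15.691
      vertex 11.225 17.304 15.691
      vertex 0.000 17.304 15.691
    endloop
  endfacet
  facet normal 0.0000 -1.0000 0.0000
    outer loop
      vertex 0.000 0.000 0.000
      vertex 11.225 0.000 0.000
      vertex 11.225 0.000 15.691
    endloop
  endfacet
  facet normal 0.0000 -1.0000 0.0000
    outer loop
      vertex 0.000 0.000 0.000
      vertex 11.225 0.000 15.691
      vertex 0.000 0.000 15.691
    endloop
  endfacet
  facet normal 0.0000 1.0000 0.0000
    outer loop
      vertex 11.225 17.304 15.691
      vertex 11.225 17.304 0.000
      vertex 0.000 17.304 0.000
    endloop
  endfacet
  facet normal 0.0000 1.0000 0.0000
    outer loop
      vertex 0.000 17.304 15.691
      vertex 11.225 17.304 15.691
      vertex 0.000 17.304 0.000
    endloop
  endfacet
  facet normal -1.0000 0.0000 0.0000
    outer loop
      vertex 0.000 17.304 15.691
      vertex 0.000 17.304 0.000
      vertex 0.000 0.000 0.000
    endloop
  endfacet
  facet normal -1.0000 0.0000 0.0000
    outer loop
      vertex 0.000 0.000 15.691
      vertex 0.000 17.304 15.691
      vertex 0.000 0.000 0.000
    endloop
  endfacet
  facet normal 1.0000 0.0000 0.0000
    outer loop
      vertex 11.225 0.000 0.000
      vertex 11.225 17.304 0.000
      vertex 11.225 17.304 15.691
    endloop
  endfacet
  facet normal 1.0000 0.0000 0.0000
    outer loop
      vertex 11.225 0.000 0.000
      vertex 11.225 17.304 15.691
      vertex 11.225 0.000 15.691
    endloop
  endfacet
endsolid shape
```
; perimeter-only toolpath
G21 ; units = mm
G90 ; absolute positioning
G28 ; home
; layer 1
G0 Z3.138
G0 X0.000 Y0.000
G1 X11.225 Y0.000
G1 X11.225 Y17.304
G1 X0.000 Y17.304
G1 X0.000 Y0.000
; layer 2
G0 Z6.276
G0 X0.000 Y0.000
G1 X11.225 Y0.000
G1 X11.225 Y17.304
G1 X0.000 Y17.304
G1 X0.000 Y0.000
; layer 3
G0 Z9.415
G0 X0.000 Y0.000
G1 X11.225 Y0.000
G1 X11.225 Y17.304
G1 X0.000 Y17.304
G1 X0.000 Y0.000
; layer 4
G0 Z12.553
G0 X0.000 Y0.000
G1 X11.225 Y0.000
G1 X11.225 Y17.304
G1 X0.000 Y17.304
G1 X0.000 Y0.000
; layer 5
G0 Z15.691
G0 X0.000 Y0.000
G1 X11.225 Y0.000
G1 X11.225 Y17.304
G1 X0.000 Y17.304
G1 X0.000 Y0.000
M2 ; end

The solid is a rectangular box, roughly 11.2 × 17.3 mm footprint and 15.7 mm tall. Slicing at Δz = 3.138 mm — 5 equal slices spanning the solid's height, so layer i sits at z = i·h/5 — gives 5 non-empty perimeters. Each is a 4-segment closed polygon; G0 lifts to the layer z and rapids to the start vertex, then G1 traces the edges.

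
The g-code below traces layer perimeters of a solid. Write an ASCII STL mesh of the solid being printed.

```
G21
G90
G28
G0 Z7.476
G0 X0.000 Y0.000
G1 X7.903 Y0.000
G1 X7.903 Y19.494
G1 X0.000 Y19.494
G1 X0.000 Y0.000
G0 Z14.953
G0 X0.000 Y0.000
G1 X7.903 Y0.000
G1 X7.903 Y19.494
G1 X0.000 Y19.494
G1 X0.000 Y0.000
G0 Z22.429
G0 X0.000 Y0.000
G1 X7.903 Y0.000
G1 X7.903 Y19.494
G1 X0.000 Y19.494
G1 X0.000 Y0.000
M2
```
solid part
  facet normal 0.0000 0.0000 -1.0000
    outer loop
      vertex 7.903 19.494 0.000
      vertex 7.903 0.000 0.000
      vertex 0.000 0.000 0.000
    endloop
  endfacet
  facet normal 0.0000 0.0000 -1.0000
    outer loop
      vertex 0.000 19.494 0.000
      vertex 7.903 19.494 0.000
      vertex 0.000 0.000 0.000
    endloop
  endfacet
  facet normal 0.0000 0.0000 1.0000
    outer loop
      vertex 0.000 0.000 22.429
      vertex 7.903 0.000 22.429
      vertex 7.903 19.494 22.429
    endloop
  endfacet
  facet normal 0.0000 0.0000 1.0000
    outer loop
      vertex 0.000 0.000 22.429
      vertex 7.903 19.494 22.429
      vertex 0.000 19.494 22.429
    endloop
  endfacet
  facet normal 0.0000 -1.0000 0.0000
    outer loop
      vertex 0.000 0.000 0.000
      vertex 7.903 0.000 0.000
      vertex 7.903 0.000 22.429
    endloop
  endfacet
  facet normal 0.0000 -1.0000 0.0000
    outer loop
      vertex 0.000 0.000 0.000
      vertex 7.903 0.000 22.429
      vertex 0.000 0.000 22.429
    endloop
  endfacet
  facet normal 0.0000 1.0000 0.0000
    outer loop
      vertex 7.903 19.494 22.429
      vertex 7.903 19.494 0.000
      vertex 0.000 19.494 0.000
    endloop
  endfacet
  facet normal 0.0000 1.0000 0.0000
    outer loop
      vertex 0.000 19.494 22.429
      vertex 7.903 19.494 22.429
      vertex 0.000 19.494 0.000
    endloop
  endfacet
  facet normal -1.0000 0.0000 0.0000
    outer loop
      vertex 0.000 19.494 22.429
      vertex 0.000 19.494 0.000
      vertex 0.000 0.000 0.000
    endloop
  endfacet
  facet normal -1.0000 0.0000 0.0000
    outer loop
      vertex 0.000 0.000 22.429
      vertex 0.000 19.494 22.429
      vertex 0.000 0.000 0.000
    endloop
  endfacet
  facet normal 1.0000 0.0000 0.0000
    outer loop
      vertex 7.903 0.000 0.000
      vertex 7.903 19.494 0.000
      vertex 7.903 19.494 22.429
    endloop
  endfacet
  facet normal 1.0000 0.0000 0.0000
    outer loop
      vertex 7.903 0.000 0.000
      vertex 7.903 19.494 22.429
      vertex 7.903 0.000 22.429
    endloop
  endfacet
endsolid part

The G0 Z moves step by Δz≈7.476 mm. Every layer's G1 loop is the same polygon, so the solid is a straight extrusion of it from z=0 to z≈22.4. Closing with flat bottom and top caps and triangulating gives 12 facets — a rectangular box, roughly 7.9 × 19.5 mm footprint and 22.4 mm tall.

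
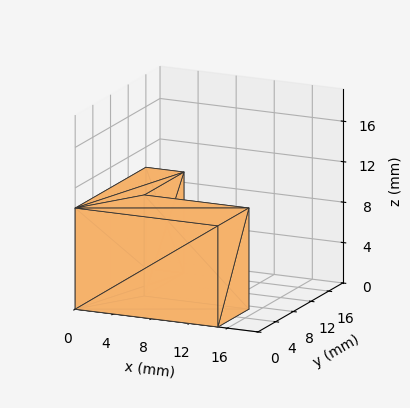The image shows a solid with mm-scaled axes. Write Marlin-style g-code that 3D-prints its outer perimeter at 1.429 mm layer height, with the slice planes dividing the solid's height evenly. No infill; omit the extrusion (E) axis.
Reading the render: the shape is an L-shaped prism: outer 15 × 16 mm, arm thicknesses ≈ 7 mm (horizontal) and 4 mm (vertical), extruded 10 mm in z (dimensions read to the nearest mm from the axis ticks). For the g-code, the solid's height is divided into equal slices at the stated Δz and each level perimeter traced with G1 moves after a G0 lift.

; perimeter-only toolpath
G21 ; units = mm
G90 ; absolute positioning
G28 ; home
; layer 1
G0 Z1.429
G0 X0.000 Y0.000
G1 X15.000 Y0.000
G1 X15.000 Y7.000
G1 X4.000 Y7.000
G1 X4.000 Y16.000
G1 X0.000 Y16.000
G1 X0.000 Y0.000
; layer 2
G0 Z2.857
G0 X0.000 Y0.000
G1 X15.000 Y0.000
G1 X15.000 Y7.000
G1 X4.000 Y7.000
G1 X4.000 Y16.000
G1 X0.000 Y16.000
G1 X0.000 Y0.000
; layer 3
G0 Z4.286
G0 X0.000 Y0.000
G1 X15.000 Y0.000
G1 X15.000 Y7.000
G1 X4.000 Y7.000
G1 X4.000 Y16.000
G1 X0.000 Y16.000
G1 X0.000 Y0.000
; layer 4
G0 Z5.714
G0 X0.000 Y0.000
G1 X15.000 Y0.000
G1 X15.000 Y7.000
G1 X4.000 Y7.000
G1 X4.000 Y16.000
G1 X0.000 Y16.000
G1 X0.000 Y0.000
; layer 5
G0 Z7.143
G0 X0.000 Y0.000
G1 X15.000 Y0.000
G1 X15.000 Y7.000
G1 X4.000 Y7.000
G1 X4.000 Y16.000
G1 X0.000 Y16.000
G1 X0.000 Y0.000
; layer 6
G0 Z8.571
G0 X0.000 Y0.000
G1 X15.000 Y0.000
G1 X15.000 Y7.000
G1 X4.000 Y7.000
G1 X4.000 Y16.000
G1 X0.000 Y16.000
G1 X0.000 Y0.000
; layer 7
G0 Z10.000
G0 X0.000 Y0.000
G1 X15.000 Y0.000
G1 X15.000 Y7.000
G1 X4.000 Y7.000
G1 X4.000 Y16.000
G1 X0.000 Y16.000
G1 X0.000 Y0.000
M2 ; end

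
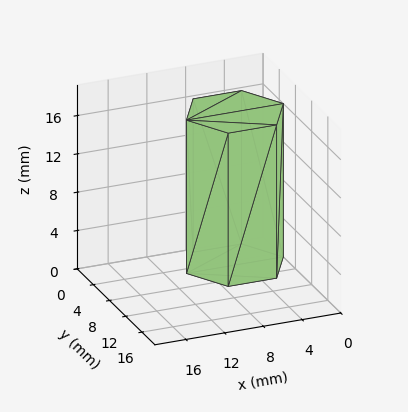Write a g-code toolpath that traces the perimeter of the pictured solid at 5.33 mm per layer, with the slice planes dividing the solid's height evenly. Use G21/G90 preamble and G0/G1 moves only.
Reading the render: the shape is a regular 6-sided prism (a cylinder approximated with 6 flat sides), circumscribed radius ≈ 5 mm, height ≈ 16 mm (dimensions read to the nearest mm from the axis ticks). For the g-code, the solid's height is divided into equal slices at the stated Δz and each level perimeter traced with G1 moves after a G0 lift.

; perimeter-only toolpath
G21 ; units = mm
G90 ; absolute positioning
G28 ; home
; layer 1
G0 Z5.33
G0 X10.00 Y5.00
G1 X7.50 Y9.33
G1 X2.50 Y9.33
G1 X0.00 Y5.00
G1 X2.50 Y0.67
G1 X7.50 Y0.67
G1 X10.00 Y5.00
; layer 2
G0 Z10.67
G0 X10.00 Y5.00
G1 X7.50 Y9.33
G1 X2.50 Y9.33
G1 X0.00 Y5.00
G1 X2.50 Y0.67
G1 X7.50 Y0.67
G1 X10.00 Y5.00
; layer 3
G0 Z16.00
G0 X10.00 Y5.00
G1 X7.50 Y9.33
G1 X2.50 Y9.33
G1 X0.00 Y5.00
G1 X2.50 Y0.67
G1 X7.50 Y0.67
G1 X10.00 Y5.00
M2 ; end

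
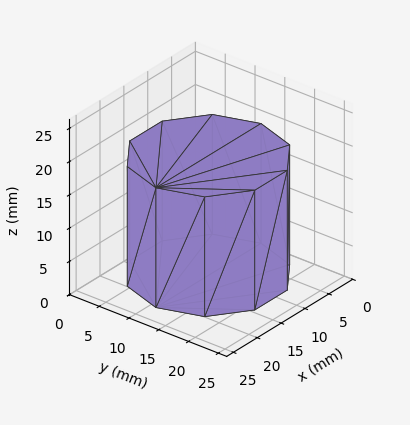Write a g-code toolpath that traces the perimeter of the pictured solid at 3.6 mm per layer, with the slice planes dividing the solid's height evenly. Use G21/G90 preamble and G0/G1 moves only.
Reading the render: the shape is a regular 10-sided prism (a cylinder approximated with 10 flat sides), circumscribed radius ≈ 11 mm, height ≈ 18 mm (dimensions read to the nearest mm from the axis ticks). For the g-code, the solid's height is divided into equal slices at the stated Δz and each level perimeter traced with G1 moves after a G0 lift.

; perimeter-only toolpath
G21 ; units = mm
G90 ; absolute positioning
G28 ; home
; layer 1
G0 Z3.6
G0 X22.0 Y11.0
G1 X19.9 Y17.5
G1 X14.4 Y21.5
G1 X7.6 Y21.5
G1 X2.1 Y17.5
G1 X0.0 Y11.0
G1 X2.1 Y4.5
G1 X7.6 Y0.5
G1 X14.4 Y0.5
G1 X19.9 Y4.5
G1 X22.0 Y11.0
; layer 2
G0 Z7.2
G0 X22.0 Y11.0
G1 X19.9 Y17.5
G1 X14.4 Y21.5
G1 X7.6 Y21.5
G1 X2.1 Y17.5
G1 X0.0 Y11.0
G1 X2.1 Y4.5
G1 X7.6 Y0.5
G1 X14.4 Y0.5
G1 X19.9 Y4.5
G1 X22.0 Y11.0
; layer 3
G0 Z10.8
G0 X22.0 Y11.0
G1 X19.9 Y17.5
G1 X14.4 Y21.5
G1 X7.6 Y21.5
G1 X2.1 Y17.5
G1 X0.0 Y11.0
G1 X2.1 Y4.5
G1 X7.6 Y0.5
G1 X14.4 Y0.5
G1 X19.9 Y4.5
G1 X22.0 Y11.0
; layer 4
G0 Z14.4
G0 X22.0 Y11.0
G1 X19.9 Y17.5
G1 X14.4 Y21.5
G1 X7.6 Y21.5
G1 X2.1 Y17.5
G1 X0.0 Y11.0
G1 X2.1 Y4.5
G1 X7.6 Y0.5
G1 X14.4 Y0.5
G1 X19.9 Y4.5
G1 X22.0 Y11.0
; layer 5
G0 Z18.0
G0 X22.0 Y11.0
G1 X19.9 Y17.5
G1 X14.4 Y21.5
G1 X7.6 Y21.5
G1 X2.1 Y17.5
G1 X0.0 Y11.0
G1 X2.1 Y4.5
G1 X7.6 Y0.5
G1 X14.4 Y0.5
G1 X19.9 Y4.5
G1 X22.0 Y11.0
M2 ; end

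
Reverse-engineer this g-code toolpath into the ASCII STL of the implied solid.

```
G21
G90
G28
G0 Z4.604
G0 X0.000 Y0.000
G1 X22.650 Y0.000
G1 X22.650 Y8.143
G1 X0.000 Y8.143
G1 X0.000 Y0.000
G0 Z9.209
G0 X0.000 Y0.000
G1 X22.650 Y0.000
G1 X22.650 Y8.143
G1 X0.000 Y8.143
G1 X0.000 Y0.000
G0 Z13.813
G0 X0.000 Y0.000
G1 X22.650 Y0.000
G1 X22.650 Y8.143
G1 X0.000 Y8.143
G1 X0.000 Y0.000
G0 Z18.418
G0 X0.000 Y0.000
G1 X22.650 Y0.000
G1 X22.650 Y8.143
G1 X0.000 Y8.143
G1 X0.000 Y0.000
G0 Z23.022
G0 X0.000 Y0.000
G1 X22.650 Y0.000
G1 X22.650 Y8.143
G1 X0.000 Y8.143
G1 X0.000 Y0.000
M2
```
solid part
  facet normal 0.0000 0.0000 -1.0000
    outer loop
      vertex 22.650 8.143 0.000
      vertex 22.650 0.000 0.000
      vertex 0.000 0.000 0.000
    endloop
  endfacet
  facet normal 0.0000 0.0000 -1.0000
    outer loop
      vertex 0.000 8.143 0.000
      vertex 22.650 8.143 0.000
      vertex 0.000 0.000 0.000
    endloop
  endfacet
  facet normal 0.0000 0.0000 1.0000
    outer loop
      vertex 0.000 0.000 23.022
      vertex 22.650 0.000 23.022
      vertex 22.650 8.143 23.022
    endloop
  endfacet
  facet normal 0.0000 0.0000 1.0000
    outer loop
      vertex 0.000 0.000 23.022
      vertex 22.650 8.143 23.022
      vertex 0.000 8.143 23.022
    endloop
  endfacet
  facet normal 0.0000 -1.0000 0.0000
    outer loop
      vertex 0.000 0.000 0.000
      vertex 22.650 0.000 0.000
      vertex 22.650 0.000 23.022
    endloop
  endfacet
  facet normal 0.0000 -1.0000 0.0000
    outer loop
      vertex 0.000 0.000 0.000
      vertex 22.650 0.000 23.022
      vertex 0.000 0.000 23.022
    endloop
  endfacet
  facet normal 0.0000 1.0000 0.0000
    outer loop
      vertex 22.650 8.143 23.022
      vertex 22.650 8.143 0.000
      vertex 0.000 8.143 0.000
    endloop
  endfacet
  facet normal 0.0000 1.0000 0.0000
    outer loop
      vertex 0.000 8.143 23.022
      vertex 22.650 8.143 23.022
      vertex 0.000 8.143 0.000
    endloop
  endfacet
  facet normal -1.0000 0.0000 0.0000
    outer loop
      vertex 0.000 8.143 23.022
      vertex 0.000 8.143 0.000
      vertex 0.000 0.000 0.000
    endloop
  endfacet
  facet normal -1.0000 0.0000 0.0000
    outer loop
      vertex 0.000 0.000 23.022
      vertex 0.000 8.143 23.022
      vertex 0.000 0.000 0.000
    endloop
  endfacet
  facet normal 1.0000 0.0000 0.0000
    outer loop
      vertex 22.650 0.000 0.000
      vertex 22.650 8.143 0.000
      vertex 22.650 8.143 23.022
    endloop
  endfacet
  facet normal 1.0000 0.0000 0.0000
    outer loop
      vertex 22.650 0.000 0.000
      vertex 22.650 8.143 23.022
      vertex 22.650 0.000 23.022
    endloop
  endfacet
endsolid part

The G0 Z moves step by Δz≈4.604 mm. Every layer's G1 loop is the same polygon, so the solid is a straight extrusion of it from z=0 to z≈23. Closing with flat bottom and top caps and triangulating gives 12 facets — a rectangular box, roughly 22.6 × 8.14 mm footprint and 23 mm tall.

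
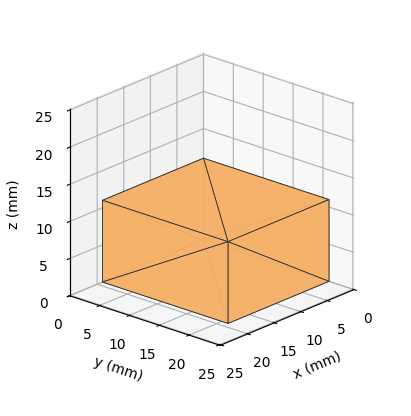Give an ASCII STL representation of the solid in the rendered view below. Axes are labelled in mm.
Reading the render: the shape is a rectangular box, roughly 19 × 21 mm footprint and 11 mm tall (dimensions read to the nearest mm from the axis ticks). For the STL, each face is triangulated and given an outward normal.

solid part
  facet normal 0.0000 0.0000 -1.0000
    outer loop
      vertex 19.00 21.00 0.00
      vertex 19.00 0.00 0.00
      vertex 0.00 0.00 0.00
    endloop
  endfacet
  facet normal 0.0000 0.0000 -1.0000
    outer loop
      vertex 0.00 21.00 0.00
      vertex 19.00 21.00 0.00
      vertex 0.00 0.00 0.00
    endloop
  endfacet
  facet normal 0.0000 0.0000 1.0000
    outer loop
      vertex 0.00 0.00 11.00
      vertex 19.00 0.00 11.00
      vertex 19.00 21.00 11.00
    endloop
  endfacet
  facet normal 0.0000 0.0000 1.0000
    outer loop
      vertex 0.00 0.00 11.00
      vertex 19.00 21.00 11.00
      vertex 0.00 21.00 11.00
    endloop
  endfacet
  facet normal 0.0000 -1.0000 0.0000
    outer loop
      vertex 0.00 0.00 0.00
      vertex 19.00 0.00 0.00
      vertex 19.00 0.00 11.00
    endloop
  endfacet
  facet normal 0.0000 -1.0000 0.0000
    outer loop
      vertex 0.00 0.00 0.00
      vertex 19.00 0.00 11.00
      vertex 0.00 0.00 11.00
    endloop
  endfacet
  facet normal 0.0000 1.0000 0.0000
    outer loop
      vertex 19.00 21.00 11.00
      vertex 19.00 21.00 0.00
      vertex 0.00 21.00 0.00
    endloop
  endfacet
  facet normal 0.0000 1.0000 0.0000
    outer loop
      vertex 0.00 21.00 11.00
      vertex 19.00 21.00 11.00
      vertex 0.00 21.00 0.00
    endloop
  endfacet
  facet normal -1.0000 0.0000 0.0000
    outer loop
      vertex 0.00 21.00 11.00
      vertex 0.00 21.00 0.00
      vertex 0.00 0.00 0.00
    endloop
  endfacet
  facet normal -1.0000 0.0000 0.0000
    outer loop
      vertex 0.00 0.00 11.00
      vertex 0.00 21.00 11.00
      vertex 0.00 0.00 0.00
    endloop
  endfacet
  facet normal 1.0000 0.0000 0.0000
    outer loop
      vertex 19.00 0.00 0.00
      vertex 19.00 21.00 0.00
      vertex 19.00 21.00 11.00
    endloop
  endfacet
  facet normal 1.0000 0.0000 0.0000
    outer loop
      vertex 19.00 0.00 0.00
      vertex 19.00 21.00 11.00
      vertex 19.00 0.00 11.00
    endloop
  endfacet
endsolid part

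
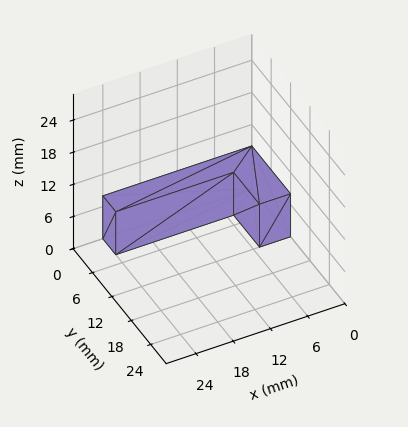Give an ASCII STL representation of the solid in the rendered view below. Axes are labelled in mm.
Reading the render: the shape is an L-shaped prism: outer 24 × 12 mm, arm thicknesses ≈ 4 mm (horizontal) and 5 mm (vertical), extruded 8 mm in z (dimensions read to the nearest mm from the axis ticks). For the STL, each face is triangulated and given an outward normal.

solid part
  facet normal 0.0000 0.0000 -1.0000
    outer loop
      vertex 24.000 4.000 0.000
      vertex 24.000 0.000 0.000
      vertex 0.000 0.000 0.000
    endloop
  endfacet
  facet normal 0.0000 0.0000 -1.0000
    outer loop
      vertex 5.000 4.000 0.000
      vertex 24.000 4.000 0.000
      vertex 0.000 0.000 0.000
    endloop
  endfacet
  facet normal 0.0000 0.0000 -1.0000
    outer loop
      vertex 5.000 12.000 0.000
      vertex 5.000 4.000 0.000
      vertex 0.000 0.000 0.000
    endloop
  endfacet
  facet normal 0.0000 0.0000 -1.0000
    outer loop
      vertex 0.000 12.000 0.000
      vertex 5.000 12.000 0.000
      vertex 0.000 0.000 0.000
    endloop
  endfacet
  facet normal 0.0000 0.0000 1.0000
    outer loop
      vertex 0.000 0.000 8.000
      vertex 24.000 0.000 8.000
      vertex 24.000 4.000 8.000
    endloop
  endfacet
  facet normal 0.0000 0.0000 1.0000
    outer loop
      vertex 0.000 0.000 8.000
      vertex 24.000 4.000 8.000
      vertex 5.000 4.000 8.000
    endloop
  endfacet
  facet normal 0.0000 0.0000 1.0000
    outer loop
      vertex 0.000 0.000 8.000
      vertex 5.000 4.000 8.000
      vertex 5.000 12.000 8.000
    endloop
  endfacet
  facet normal 0.0000 0.0000 1.0000
    outer loop
      vertex 0.000 0.000 8.000
      vertex 5.000 12.000 8.000
      vertex 0.000 12.000 8.000
    endloop
  endfacet
  facet normal 0.0000 -1.0000 0.0000
    outer loop
      vertex 0.000 0.000 0.000
      vertex 24.000 0.000 0.000
      vertex 24.000 0.000 8.000
    endloop
  endfacet
  facet normal 0.0000 -1.0000 0.0000
    outer loop
      vertex 0.000 0.000 0.000
      vertex 24.000 0.000 8.000
      vertex 0.000 0.000 8.000
    endloop
  endfacet
  facet normal 1.0000 0.0000 0.0000
    outer loop
      vertex 24.000 0.000 0.000
      vertex 24.000 4.000 0.000
      vertex 24.000 4.000 8.000
    endloop
  endfacet
  facet normal 1.0000 0.0000 0.0000
    outer loop
      vertex 24.000 0.000 0.000
      vertex 24.000 4.000 8.000
      vertex 24.000 0.000 8.000
    endloop
  endfacet
  facet normal 0.0000 1.0000 0.0000
    outer loop
      vertex 24.000 4.000 0.000
      vertex 5.000 4.000 0.000
      vertex 5.000 4.000 8.000
    endloop
  endfacet
  facet normal 0.0000 1.0000 0.0000
    outer loop
      vertex 24.000 4.000 0.000
      vertex 5.000 4.000 8.000
      vertex 24.000 4.000 8.000
    endloop
  endfacet
  facet normal 1.0000 0.0000 0.0000
    outer loop
      vertex 5.000 4.000 0.000
      vertex 5.000 12.000 0.000
      vertex 5.000 12.000 8.000
    endloop
  endfacet
  facet normal 1.0000 0.0000 0.0000
    outer loop
      vertex 5.000 4.000 0.000
      vertex 5.000 12.000 8.000
      vertex 5.000 4.000 8.000
    endloop
  endfacet
  facet normal 0.0000 1.0000 0.0000
    outer loop
      vertex 5.000 12.000 0.000
      vertex 0.000 12.000 0.000
      vertex 0.000 12.000 8.000
    endloop
  endfacet
  facet normal 0.0000 1.0000 0.0000
    outer loop
      vertex 5.000 12.000 0.000
      vertex 0.000 12.000 8.000
      vertex 5.000 12.000 8.000
    endloop
  endfacet
  facet normal -1.0000 0.0000 0.0000
    outer loop
      vertex 0.000 12.000 0.000
      vertex 0.000 0.000 0.000
      vertex 0.000 0.000 8.000
    endloop
  endfacet
  facet normal -1.0000 0.0000 0.0000
    outer loop
      vertex 0.000 12.000 0.000
      vertex 0.000 0.000 8.000
      vertex 0.000 12.000 8.000
    endloop
  endfacet
endsolid part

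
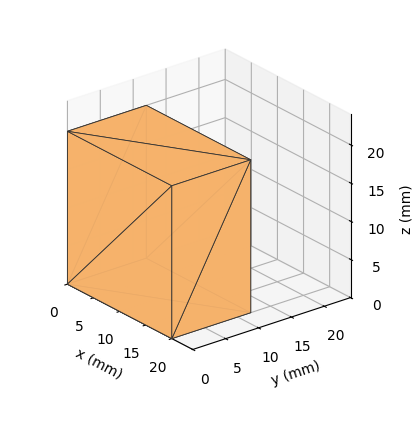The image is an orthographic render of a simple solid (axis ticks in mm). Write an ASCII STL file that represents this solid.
Reading the render: the shape is a rectangular box, roughly 20 × 12 mm footprint and 20 mm tall (dimensions read to the nearest mm from the axis ticks). For the STL, each face is triangulated and given an outward normal.

solid part
  facet normal 0.0000 0.0000 -1.0000
    outer loop
      vertex 20.0 12.0 0.0
      vertex 20.0 0.0 0.0
      vertex 0.0 0.0 0.0
    endloop
  endfacet
  facet normal 0.0000 0.0000 -1.0000
    outer loop
      vertex 0.0 12.0 0.0
      vertex 20.0 12.0 0.0
      vertex 0.0 0.0 0.0
    endloop
  endfacet
  facet normal 0.0000 0.0000 1.0000
    outer loop
      vertex 0.0 0.0 20.0
      vertex 20.0 0.0 20.0
      vertex 20.0 12.0 20.0
    endloop
  endfacet
  facet normal 0.0000 0.0000 1.0000
    outer loop
      vertex 0.0 0.0 20.0
      vertex 20.0 12.0 20.0
      vertex 0.0 12.0 20.0
    endloop
  endfacet
  facet normal 0.0000 -1.0000 0.0000
    outer loop
      vertex 0.0 0.0 0.0
      vertex 20.0 0.0 0.0
      vertex 20.0 0.0 20.0
    endloop
  endfacet
  facet normal 0.0000 -1.0000 0.0000
    outer loop
      vertex 0.0 0.0 0.0
      vertex 20.0 0.0 20.0
      vertex 0.0 0.0 20.0
    endloop
  endfacet
  facet normal 0.0000 1.0000 0.0000
    outer loop
      vertex 20.0 12.0 20.0
      vertex 20.0 12.0 0.0
      vertex 0.0 12.0 0.0
    endloop
  endfacet
  facet normal 0.0000 1.0000 0.0000
    outer loop
      vertex 0.0 12.0 20.0
      vertex 20.0 12.0 20.0
      vertex 0.0 12.0 0.0
    endloop
  endfacet
  facet normal -1.0000 0.0000 0.0000
    outer loop
      vertex 0.0 12.0 20.0
      vertex 0.0 12.0 0.0
      vertex 0.0 0.0 0.0
    endloop
  endfacet
  facet normal -1.0000 0.0000 0.0000
    outer loop
      vertex 0.0 0.0 20.0
      vertex 0.0 12.0 20.0
      vertex 0.0 0.0 0.0
    endloop
  endfacet
  facet normal 1.0000 0.0000 0.0000
    outer loop
      vertex 20.0 0.0 0.0
      vertex 20.0 12.0 0.0
      vertex 20.0 12.0 20.0
    endloop
  endfacet
  facet normal 1.0000 0.0000 0.0000
    outer loop
      vertex 20.0 0.0 0.0
      vertex 20.0 12.0 20.0
      vertex 20.0 0.0 20.0
    endloop
  endfacet
endsolid part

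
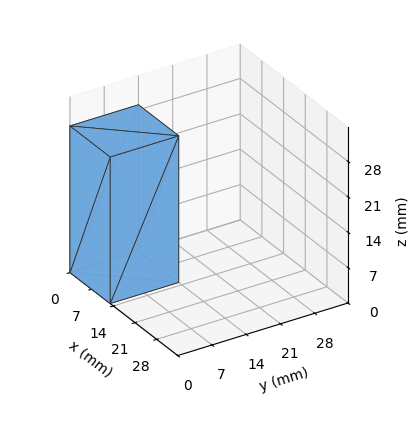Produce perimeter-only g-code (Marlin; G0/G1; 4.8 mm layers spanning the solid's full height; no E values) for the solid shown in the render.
Reading the render: the shape is a rectangular box, roughly 13 × 14 mm footprint and 29 mm tall (dimensions read to the nearest mm from the axis ticks). For the g-code, the solid's height is divided into equal slices at the stated Δz and each level perimeter traced with G1 moves after a G0 lift.

; perimeter-only toolpath
G21 ; units = mm
G90 ; absolute positioning
G28 ; home
; layer 1
G0 Z4.8
G0 X0.0 Y0.0
G1 X13.0 Y0.0
G1 X13.0 Y14.0
G1 X0.0 Y14.0
G1 X0.0 Y0.0
; layer 2
G0 Z9.7
G0 X0.0 Y0.0
G1 X13.0 Y0.0
G1 X13.0 Y14.0
G1 X0.0 Y14.0
G1 X0.0 Y0.0
; layer 3
G0 Z14.5
G0 X0.0 Y0.0
G1 X13.0 Y0.0
G1 X13.0 Y14.0
G1 X0.0 Y14.0
G1 X0.0 Y0.0
; layer 4
G0 Z19.3
G0 X0.0 Y0.0
G1 X13.0 Y0.0
G1 X13.0 Y14.0
G1 X0.0 Y14.0
G1 X0.0 Y0.0
; layer 5
G0 Z24.2
G0 X0.0 Y0.0
G1 X13.0 Y0.0
G1 X13.0 Y14.0
G1 X0.0 Y14.0
G1 X0.0 Y0.0
; layer 6
G0 Z29.0
G0 X0.0 Y0.0
G1 X13.0 Y0.0
G1 X13.0 Y14.0
G1 X0.0 Y14.0
G1 X0.0 Y0.0
M2 ; end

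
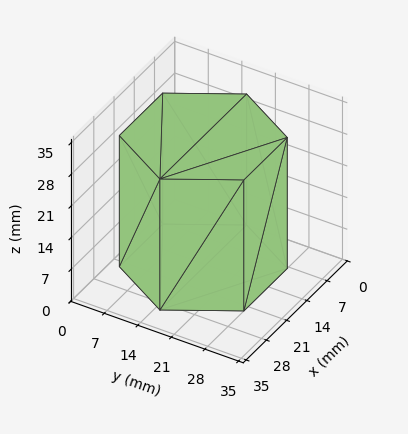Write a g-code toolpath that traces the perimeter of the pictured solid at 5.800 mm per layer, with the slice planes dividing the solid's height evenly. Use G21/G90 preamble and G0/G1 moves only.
Reading the render: the shape is a regular 6-sided prism (a cylinder approximated with 6 flat sides), circumscribed radius ≈ 15 mm, height ≈ 29 mm (dimensions read to the nearest mm from the axis ticks). For the g-code, the solid's height is divided into equal slices at the stated Δz and each level perimeter traced with G1 moves after a G0 lift.

; perimeter-only toolpath
G21 ; units = mm
G90 ; absolute positioning
G28 ; home
; layer 1
G0 Z5.800
G0 X30.000 Y15.000
G1 X22.500 Y27.990
G1 X7.500 Y27.990
G1 X0.000 Y15.000
G1 X7.500 Y2.010
G1 X22.500 Y2.010
G1 X30.000 Y15.000
; layer 2
G0 Z11.600
G0 X30.000 Y15.000
G1 X22.500 Y27.990
G1 X7.500 Y27.990
G1 X0.000 Y15.000
G1 X7.500 Y2.010
G1 X22.500 Y2.010
G1 X30.000 Y15.000
; layer 3
G0 Z17.400
G0 X30.000 Y15.000
G1 X22.500 Y27.990
G1 X7.500 Y27.990
G1 X0.000 Y15.000
G1 X7.500 Y2.010
G1 X22.500 Y2.010
G1 X30.000 Y15.000
; layer 4
G0 Z23.200
G0 X30.000 Y15.000
G1 X22.500 Y27.990
G1 X7.500 Y27.990
G1 X0.000 Y15.000
G1 X7.500 Y2.010
G1 X22.500 Y2.010
G1 X30.000 Y15.000
; layer 5
G0 Z29.000
G0 X30.000 Y15.000
G1 X22.500 Y27.990
G1 X7.500 Y27.990
G1 X0.000 Y15.000
G1 X7.500 Y2.010
G1 X22.500 Y2.010
G1 X30.000 Y15.000
M2 ; end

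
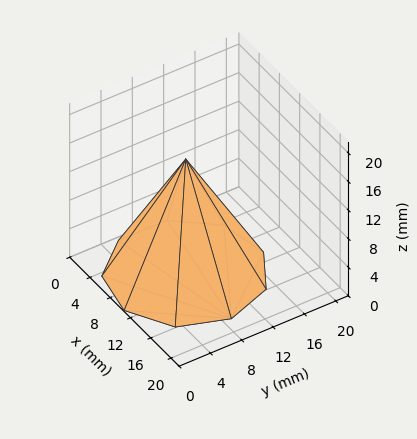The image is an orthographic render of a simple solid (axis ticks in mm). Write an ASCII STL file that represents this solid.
Reading the render: the shape is a regular 9-sided pyramid, base circumscribed radius ≈ 9 mm, apex at z ≈ 16 mm (dimensions read to the nearest mm from the axis ticks). For the STL, each face is triangulated and given an outward normal.

solid part
  facet normal 0.0000 0.0000 -1.0000
    outer loop
      vertex 10.6 17.9 0.0
      vertex 15.9 14.8 0.0
      vertex 18.0 9.0 0.0
    endloop
  endfacet
  facet normal 0.0000 0.0000 -1.0000
    outer loop
      vertex 4.5 16.8 0.0
      vertex 10.6 17.9 0.0
      vertex 18.0 9.0 0.0
    endloop
  endfacet
  facet normal 0.0000 0.0000 -1.0000
    outer loop
      vertex 0.5 12.1 0.0
      vertex 4.5 16.8 0.0
      vertex 18.0 9.0 0.0
    endloop
  endfacet
  facet normal 0.0000 0.0000 -1.0000
    outer loop
      vertex 0.5 5.9 0.0
      vertex 0.5 12.1 0.0
      vertex 18.0 9.0 0.0
    endloop
  endfacet
  facet normal 0.0000 0.0000 -1.0000
    outer loop
      vertex 4.5 1.2 0.0
      vertex 0.5 5.9 0.0
      vertex 18.0 9.0 0.0
    endloop
  endfacet
  facet normal 0.0000 0.0000 -1.0000
    outer loop
      vertex 10.6 0.1 0.0
      vertex 4.5 1.2 0.0
      vertex 18.0 9.0 0.0
    endloop
  endfacet
  facet normal 0.0000 0.0000 -1.0000
    outer loop
      vertex 15.9 3.2 0.0
      vertex 10.6 0.1 0.0
      vertex 18.0 9.0 0.0
    endloop
  endfacet
  facet normal 0.8312 0.3009 0.4675
    outer loop
      vertex 18.0 9.0 0.0
      vertex 15.9 14.8 0.0
      vertex 9.0 9.0 16.0
    endloop
  endfacet
  facet normal 0.4460 0.7625 0.4687
    outer loop
      vertex 15.9 14.8 0.0
      vertex 10.6 17.9 0.0
      vertex 9.0 9.0 16.0
    endloop
  endfacet
  facet normal -0.1568 0.8697 0.4681
    outer loop
      vertex 10.6 17.9 0.0
      vertex 4.5 16.8 0.0
      vertex 9.0 9.0 16.0
    endloop
  endfacet
  facet normal -0.6728 0.5726 0.4684
    outer loop
      vertex 4.5 16.8 0.0
      vertex 0.5 12.1 0.0
      vertex 9.0 9.0 16.0
    endloop
  endfacet
  facet normal -0.8831 0.0000 0.4692
    outer loop
      vertex 0.5 12.1 0.0
      vertex 0.5 5.9 0.0
      vertex 9.0 9.0 16.0
    endloop
  endfacet
  facet normal -0.6728 -0.5726 0.4684
    outer loop
      vertex 0.5 5.9 0.0
      vertex 4.5 1.2 0.0
      vertex 9.0 9.0 16.0
    endloop
  endfacet
  facet normal -0.1568 -0.8697 0.4681
    outer loop
      vertex 4.5 1.2 0.0
      vertex 10.6 0.1 0.0
      vertex 9.0 9.0 16.0
    endloop
  endfacet
  facet normal 0.4460 -0.7625 0.4687
    outer loop
      vertex 10.6 0.1 0.0
      vertex 15.9 3.2 0.0
      vertex 9.0 9.0 16.0
    endloop
  endfacet
  facet normal 0.8312 -0.3009 0.4675
    outer loop
      vertex 15.9 3.2 0.0
      vertex 18.0 9.0 0.0
      vertex 9.0 9.0 16.0
    endloop
  endfacet
endsolid part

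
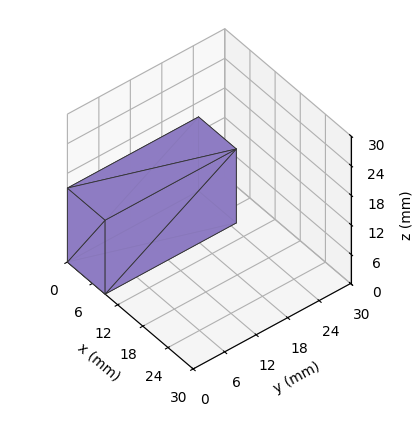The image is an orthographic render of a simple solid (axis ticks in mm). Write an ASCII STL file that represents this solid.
Reading the render: the shape is a rectangular box, roughly 9 × 25 mm footprint and 15 mm tall (dimensions read to the nearest mm from the axis ticks). For the STL, each face is triangulated and given an outward normal.

solid part
  facet normal 0.0000 0.0000 -1.0000
    outer loop
      vertex 9.000 25.000 0.000
      vertex 9.000 0.000 0.000
      vertex 0.000 0.000 0.000
    endloop
  endfacet
  facet normal 0.0000 0.0000 -1.0000
    outer loop
      vertex 0.000 25.000 0.000
      vertex 9.000 25.000 0.000
      vertex 0.000 0.000 0.000
    endloop
  endfacet
  facet normal 0.0000 0.0000 1.0000
    outer loop
      vertex 0.000 0.000 15.000
      vertex 9.000 0.000 15.000
      vertex 9.000 25.000 15.000
    endloop
  endfacet
  facet normal 0.0000 0.0000 1.0000
    outer loop
      vertex 0.000 0.000 15.000
      vertex 9.000 25.000 15.000
      vertex 0.000 25.000 15.000
    endloop
  endfacet
  facet normal 0.0000 -1.0000 0.0000
    outer loop
      vertex 0.000 0.000 0.000
      vertex 9.000 0.000 0.000
      vertex 9.000 0.000 15.000
    endloop
  endfacet
  facet normal 0.0000 -1.0000 0.0000
    outer loop
      vertex 0.000 0.000 0.000
      vertex 9.000 0.000 15.000
      vertex 0.000 0.000 15.000
    endloop
  endfacet
  facet normal 0.0000 1.0000 0.0000
    outer loop
      vertex 9.000 25.000 15.000
      vertex 9.000 25.000 0.000
      vertex 0.000 25.000 0.000
    endloop
  endfacet
  facet normal 0.0000 1.0000 0.0000
    outer loop
      vertex 0.000 25.000 15.000
      vertex 9.000 25.000 15.000
      vertex 0.000 25.000 0.000
    endloop
  endfacet
  facet normal -1.0000 0.0000 0.0000
    outer loop
      vertex 0.000 25.000 15.000
      vertex 0.000 25.000 0.000
      vertex 0.000 0.000 0.000
    endloop
  endfacet
  facet normal -1.0000 0.0000 0.0000
    outer loop
      vertex 0.000 0.000 15.000
      vertex 0.000 25.000 15.000
      vertex 0.000 0.000 0.000
    endloop
  endfacet
  facet normal 1.0000 0.0000 0.0000
    outer loop
      vertex 9.000 0.000 0.000
      vertex 9.000 25.000 0.000
      vertex 9.000 25.000 15.000
    endloop
  endfacet
  facet normal 1.0000 0.0000 0.0000
    outer loop
      vertex 9.000 0.000 0.000
      vertex 9.000 25.000 15.000
      vertex 9.000 0.000 15.000
    endloop
  endfacet
endsolid part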